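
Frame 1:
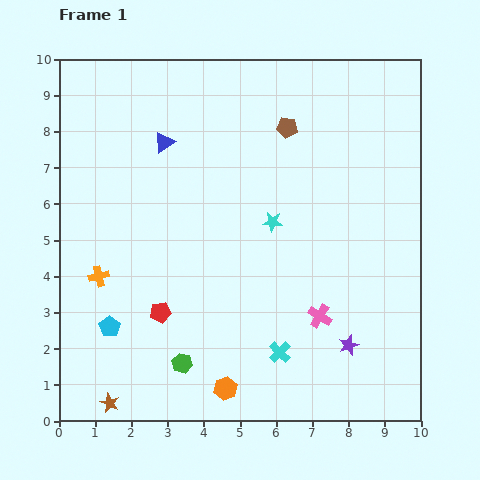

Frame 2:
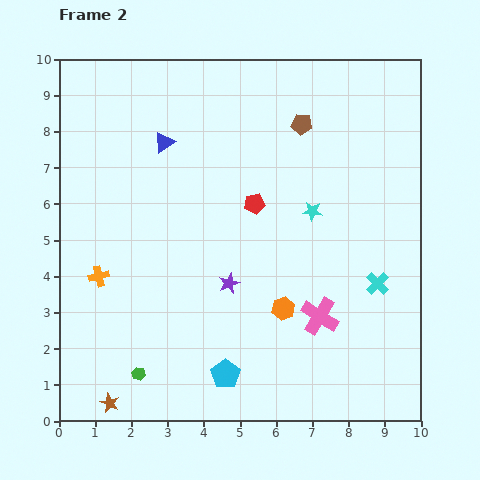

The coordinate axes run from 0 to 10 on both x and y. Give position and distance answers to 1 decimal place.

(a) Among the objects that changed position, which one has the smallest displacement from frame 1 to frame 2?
the brown pentagon

(moved 0.4)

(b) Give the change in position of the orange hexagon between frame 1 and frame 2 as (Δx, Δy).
(1.6, 2.2)

The orange hexagon was at (4.6, 0.9) in frame 1 and (6.2, 3.1) in frame 2.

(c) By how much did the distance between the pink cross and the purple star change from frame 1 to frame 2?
+1.6

Distance in frame 1: 1.1. Distance in frame 2: 2.7.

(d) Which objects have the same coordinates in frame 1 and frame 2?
the pink cross, the orange cross, the brown star, the blue triangle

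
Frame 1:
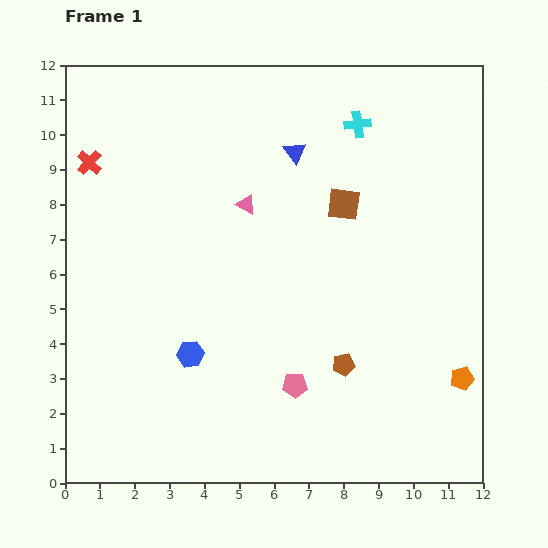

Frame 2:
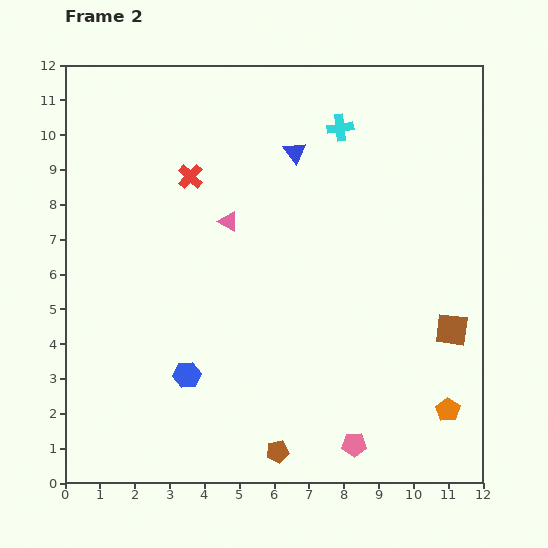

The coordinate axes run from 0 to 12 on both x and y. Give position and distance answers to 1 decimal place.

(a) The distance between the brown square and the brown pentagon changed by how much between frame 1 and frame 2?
+1.5

Distance in frame 1: 4.6. Distance in frame 2: 6.1.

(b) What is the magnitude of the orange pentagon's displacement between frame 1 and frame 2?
1.0

The orange pentagon moved from (11.4, 3.0) to (11.0, 2.1), a distance of √(0.4² + 0.9²) ≈ 1.0.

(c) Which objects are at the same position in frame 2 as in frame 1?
the blue triangle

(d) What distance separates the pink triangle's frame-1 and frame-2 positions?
0.7

The pink triangle moved from (5.2, 8.0) to (4.7, 7.5), a distance of √(0.5² + 0.5²) ≈ 0.7.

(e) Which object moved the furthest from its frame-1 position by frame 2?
the brown square

(moved 4.8; next 3.1)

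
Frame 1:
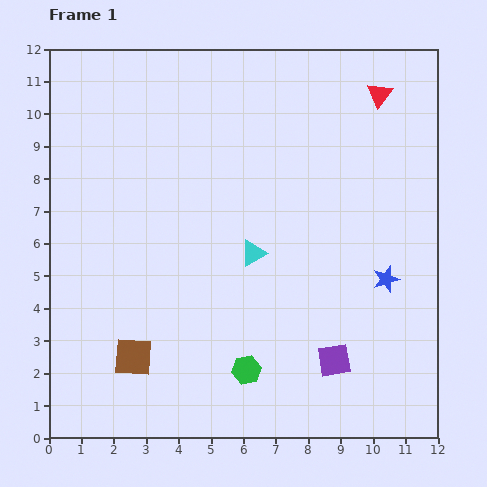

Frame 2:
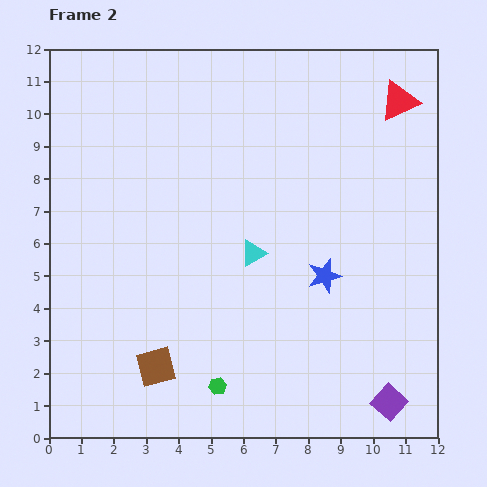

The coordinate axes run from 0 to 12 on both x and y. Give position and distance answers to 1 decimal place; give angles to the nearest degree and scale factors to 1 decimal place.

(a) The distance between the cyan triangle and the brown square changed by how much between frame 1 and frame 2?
-0.3

Distance in frame 1: 4.9. Distance in frame 2: 4.6.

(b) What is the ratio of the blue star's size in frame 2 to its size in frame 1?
1.3×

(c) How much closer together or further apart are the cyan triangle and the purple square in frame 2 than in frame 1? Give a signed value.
+2.1

Distance in frame 1: 4.1. Distance in frame 2: 6.2.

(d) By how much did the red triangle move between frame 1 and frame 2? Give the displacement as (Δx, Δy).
(0.6, -0.2)

The red triangle was at (10.2, 10.6) in frame 1 and (10.8, 10.4) in frame 2.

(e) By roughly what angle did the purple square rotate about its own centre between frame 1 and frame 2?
39° counter-clockwise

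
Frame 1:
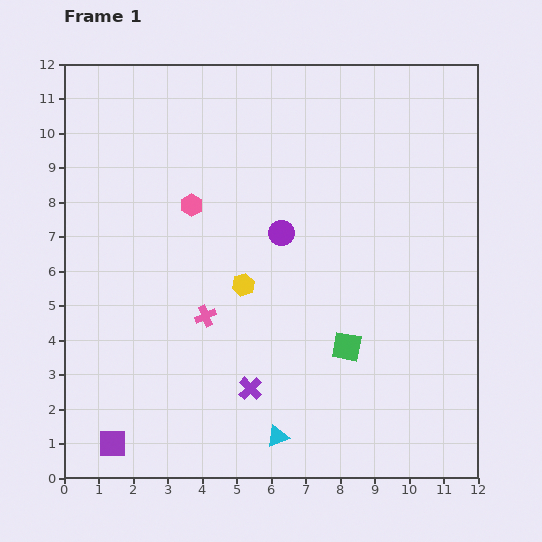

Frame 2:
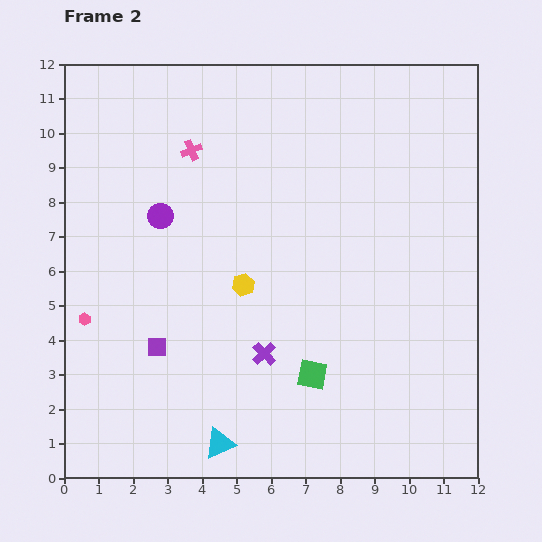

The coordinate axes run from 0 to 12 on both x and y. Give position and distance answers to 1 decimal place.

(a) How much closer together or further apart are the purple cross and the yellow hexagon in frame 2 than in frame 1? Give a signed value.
-0.9

Distance in frame 1: 3.0. Distance in frame 2: 2.1.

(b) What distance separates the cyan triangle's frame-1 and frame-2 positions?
1.7

The cyan triangle moved from (6.2, 1.2) to (4.5, 1.0), a distance of √(1.7² + 0.2²) ≈ 1.7.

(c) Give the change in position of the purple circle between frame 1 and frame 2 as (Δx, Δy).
(-3.5, 0.5)

The purple circle was at (6.3, 7.1) in frame 1 and (2.8, 7.6) in frame 2.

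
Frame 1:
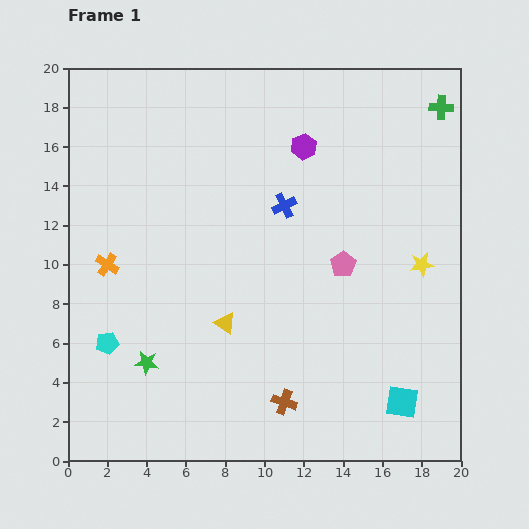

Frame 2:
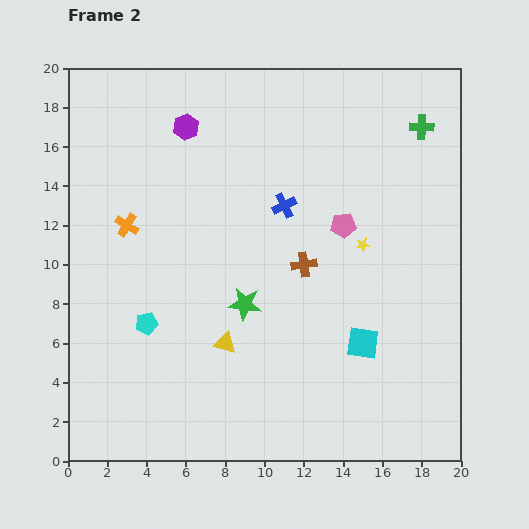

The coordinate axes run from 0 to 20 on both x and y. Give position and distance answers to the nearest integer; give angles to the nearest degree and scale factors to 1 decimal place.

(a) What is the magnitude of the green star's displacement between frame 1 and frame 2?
6

The green star moved from (4, 5) to (9, 8), a distance of √(5² + 3²) ≈ 6.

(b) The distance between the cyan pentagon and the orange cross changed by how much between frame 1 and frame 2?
+1

Distance in frame 1: 4. Distance in frame 2: 5.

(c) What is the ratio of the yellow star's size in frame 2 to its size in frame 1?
0.6×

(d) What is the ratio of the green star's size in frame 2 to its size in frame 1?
1.4×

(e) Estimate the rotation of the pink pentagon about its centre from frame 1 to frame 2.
28° clockwise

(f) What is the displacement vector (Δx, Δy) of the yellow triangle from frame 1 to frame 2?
(0, -1)

The yellow triangle was at (8, 7) in frame 1 and (8, 6) in frame 2.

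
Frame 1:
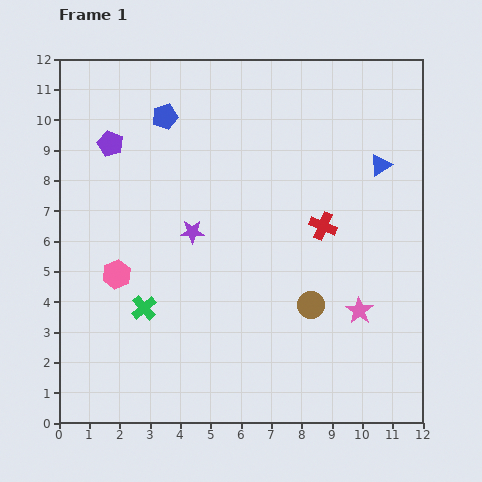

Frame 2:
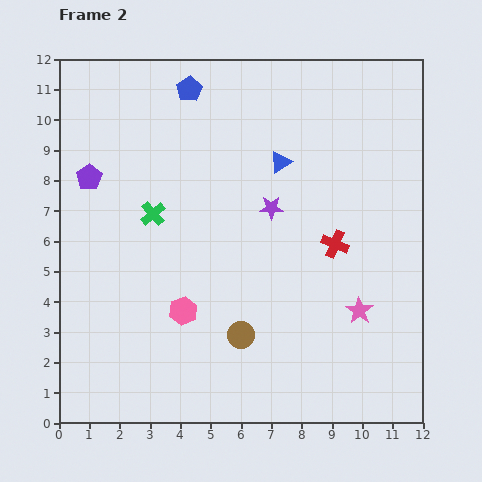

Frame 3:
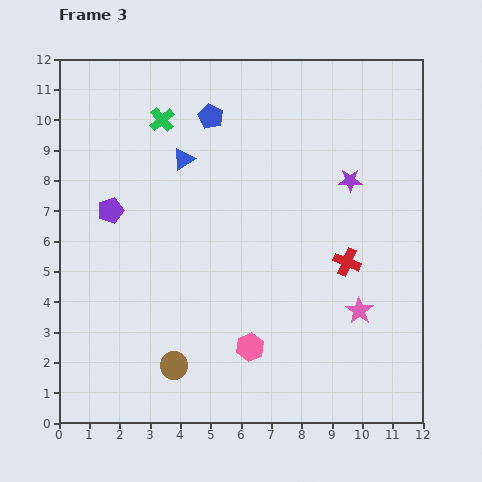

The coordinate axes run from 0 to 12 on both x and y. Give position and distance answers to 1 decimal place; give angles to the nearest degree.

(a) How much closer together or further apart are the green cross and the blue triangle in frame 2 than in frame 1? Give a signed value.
-4.6

Distance in frame 1: 9.1. Distance in frame 2: 4.5.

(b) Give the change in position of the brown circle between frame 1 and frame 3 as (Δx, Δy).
(-4.5, -2.0)

The brown circle was at (8.3, 3.9) in frame 1 and (3.8, 1.9) in frame 3.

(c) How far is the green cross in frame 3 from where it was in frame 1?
6.2

The green cross moved from (2.8, 3.8) to (3.4, 10.0), a distance of √(0.6² + 6.2²) ≈ 6.2.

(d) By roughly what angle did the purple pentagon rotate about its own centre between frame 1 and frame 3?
31° clockwise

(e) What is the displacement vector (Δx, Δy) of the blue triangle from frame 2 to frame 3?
(-3.2, 0.1)

The blue triangle was at (7.3, 8.6) in frame 2 and (4.1, 8.7) in frame 3.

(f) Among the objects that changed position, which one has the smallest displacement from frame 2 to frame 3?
the red cross

(moved 0.7)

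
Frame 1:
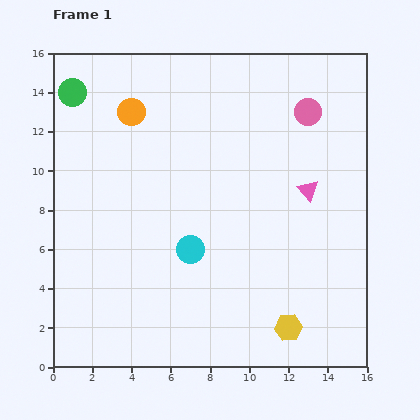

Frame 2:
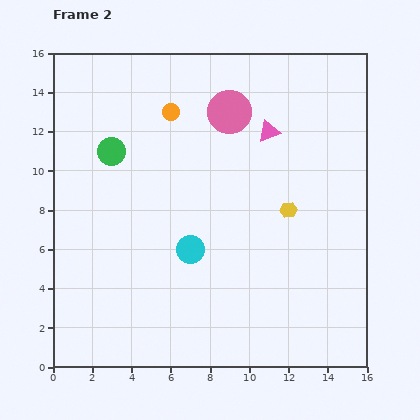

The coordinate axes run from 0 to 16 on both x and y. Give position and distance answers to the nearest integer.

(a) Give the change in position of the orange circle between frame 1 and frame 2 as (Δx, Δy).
(2, 0)

The orange circle was at (4, 13) in frame 1 and (6, 13) in frame 2.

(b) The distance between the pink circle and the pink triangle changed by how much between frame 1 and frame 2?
-2

Distance in frame 1: 4. Distance in frame 2: 2.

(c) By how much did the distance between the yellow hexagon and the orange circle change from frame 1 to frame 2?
-6

Distance in frame 1: 14. Distance in frame 2: 8.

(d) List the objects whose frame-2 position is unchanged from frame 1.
the cyan circle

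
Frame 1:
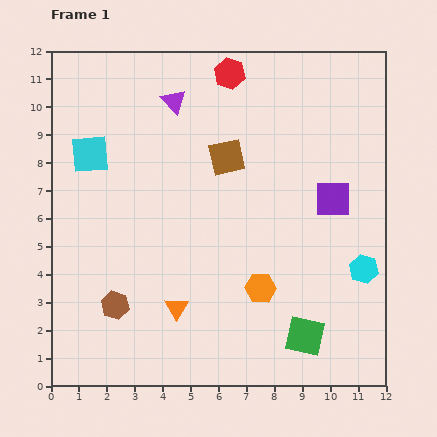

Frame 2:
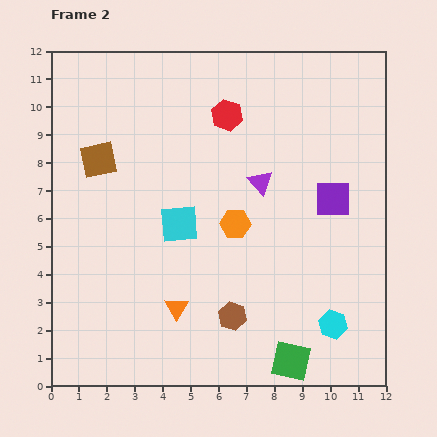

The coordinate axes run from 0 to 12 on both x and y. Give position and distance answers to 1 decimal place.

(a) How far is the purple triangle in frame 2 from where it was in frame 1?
4.2

The purple triangle moved from (4.4, 10.2) to (7.5, 7.3), a distance of √(3.1² + 2.9²) ≈ 4.2.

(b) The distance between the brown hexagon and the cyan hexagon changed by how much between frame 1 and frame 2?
-5.4

Distance in frame 1: 9.0. Distance in frame 2: 3.6.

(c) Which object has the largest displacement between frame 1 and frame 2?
the brown square

(moved 4.6; next 4.2)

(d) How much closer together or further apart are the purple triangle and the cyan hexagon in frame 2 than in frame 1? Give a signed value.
-3.4

Distance in frame 1: 9.1. Distance in frame 2: 5.7.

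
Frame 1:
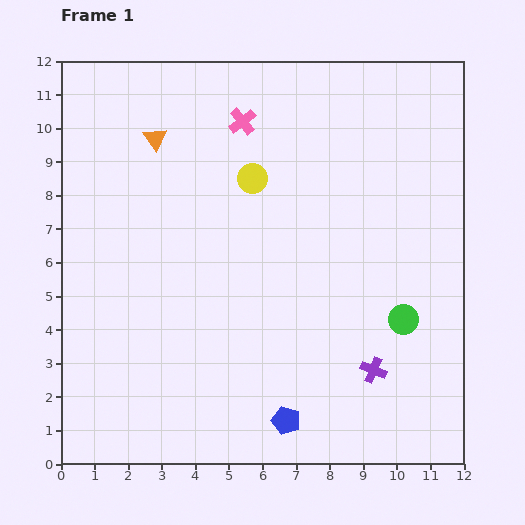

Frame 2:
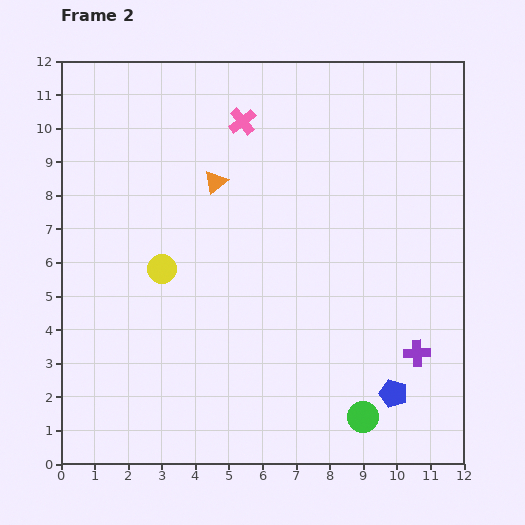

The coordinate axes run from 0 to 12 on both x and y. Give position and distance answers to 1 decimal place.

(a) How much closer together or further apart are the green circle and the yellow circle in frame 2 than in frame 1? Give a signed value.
+1.2

Distance in frame 1: 6.2. Distance in frame 2: 7.4.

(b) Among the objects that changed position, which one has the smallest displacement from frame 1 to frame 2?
the purple cross

(moved 1.4)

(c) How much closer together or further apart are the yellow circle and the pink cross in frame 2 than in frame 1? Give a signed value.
+3.3

Distance in frame 1: 1.7. Distance in frame 2: 5.0.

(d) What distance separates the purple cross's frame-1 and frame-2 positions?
1.4

The purple cross moved from (9.3, 2.8) to (10.6, 3.3), a distance of √(1.3² + 0.5²) ≈ 1.4.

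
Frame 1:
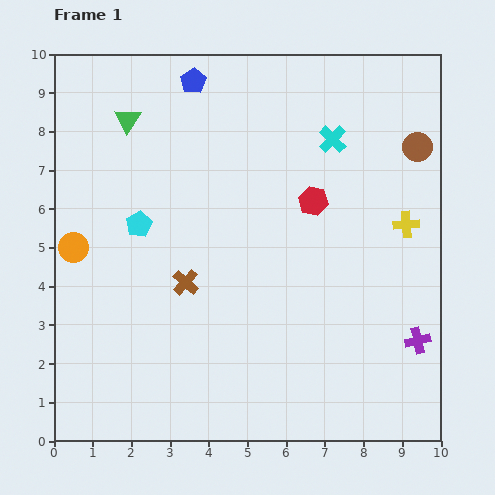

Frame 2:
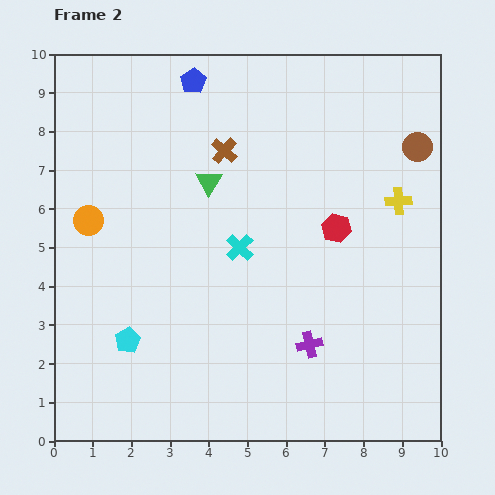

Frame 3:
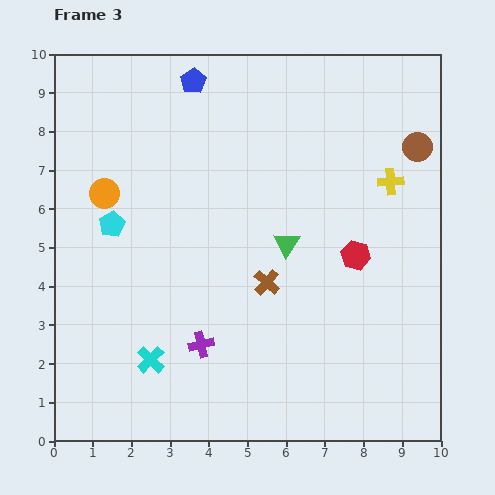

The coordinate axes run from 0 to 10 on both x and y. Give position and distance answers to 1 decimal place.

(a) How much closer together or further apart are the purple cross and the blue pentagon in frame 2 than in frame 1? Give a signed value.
-1.5

Distance in frame 1: 8.9. Distance in frame 2: 7.4.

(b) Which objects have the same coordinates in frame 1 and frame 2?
the brown circle, the blue pentagon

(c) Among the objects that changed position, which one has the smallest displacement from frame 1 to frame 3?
the cyan pentagon

(moved 0.7)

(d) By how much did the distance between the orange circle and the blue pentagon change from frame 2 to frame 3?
-0.8

Distance in frame 2: 4.5. Distance in frame 3: 3.7.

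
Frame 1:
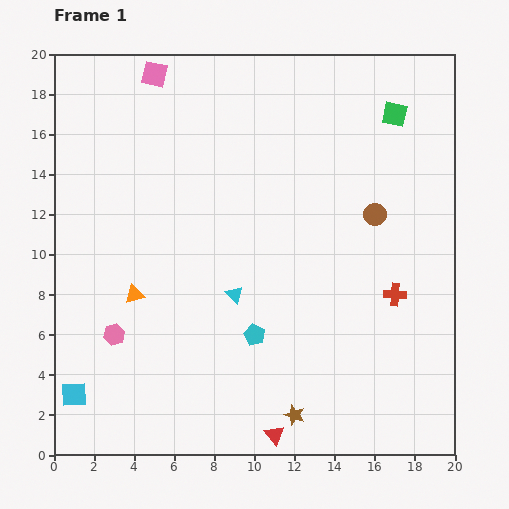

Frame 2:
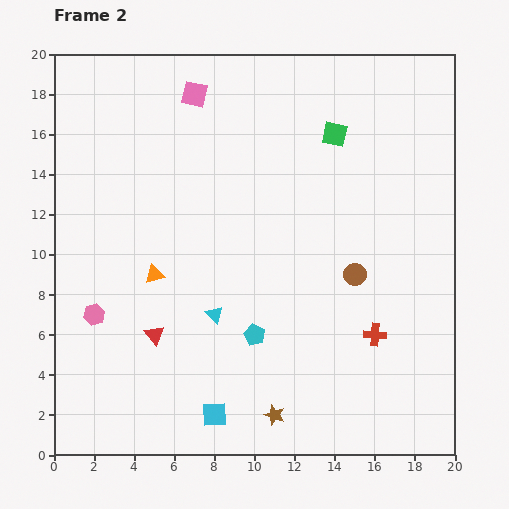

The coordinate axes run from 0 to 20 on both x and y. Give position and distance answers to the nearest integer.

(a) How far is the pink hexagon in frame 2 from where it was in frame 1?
1

The pink hexagon moved from (3, 6) to (2, 7), a distance of √(1² + 1²) ≈ 1.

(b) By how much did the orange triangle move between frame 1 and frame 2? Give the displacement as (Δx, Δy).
(1, 1)

The orange triangle was at (4, 8) in frame 1 and (5, 9) in frame 2.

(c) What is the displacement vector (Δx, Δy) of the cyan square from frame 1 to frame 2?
(7, -1)

The cyan square was at (1, 3) in frame 1 and (8, 2) in frame 2.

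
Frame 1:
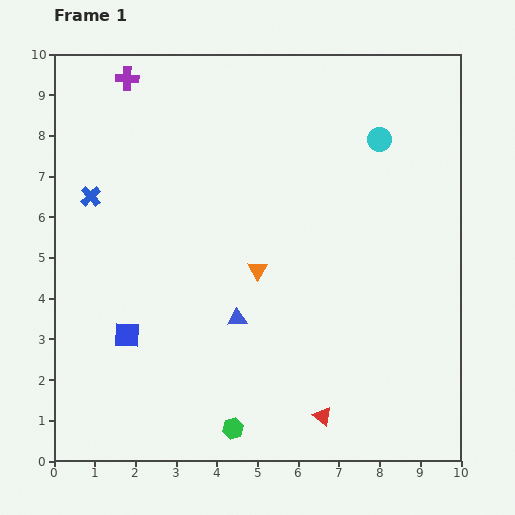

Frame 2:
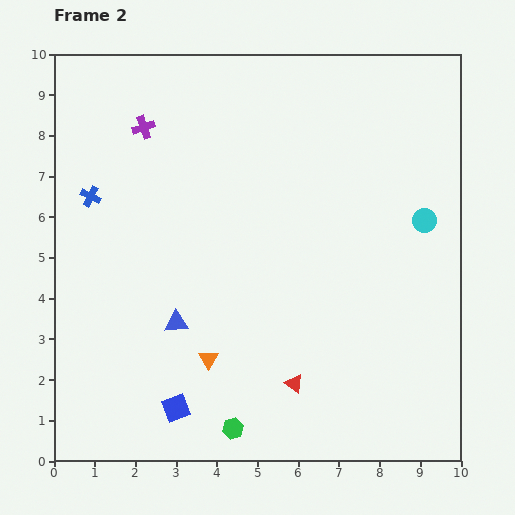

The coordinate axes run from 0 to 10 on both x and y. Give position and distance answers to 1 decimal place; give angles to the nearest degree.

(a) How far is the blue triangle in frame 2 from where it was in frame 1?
1.5

The blue triangle moved from (4.5, 3.5) to (3.0, 3.4), a distance of √(1.5² + 0.1²) ≈ 1.5.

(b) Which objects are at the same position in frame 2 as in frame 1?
the green hexagon, the blue cross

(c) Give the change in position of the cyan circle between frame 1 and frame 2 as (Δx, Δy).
(1.1, -2.0)

The cyan circle was at (8.0, 7.9) in frame 1 and (9.1, 5.9) in frame 2.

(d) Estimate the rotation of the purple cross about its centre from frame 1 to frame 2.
20° counter-clockwise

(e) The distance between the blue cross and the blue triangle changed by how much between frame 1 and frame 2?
-1.0

Distance in frame 1: 4.7. Distance in frame 2: 3.7.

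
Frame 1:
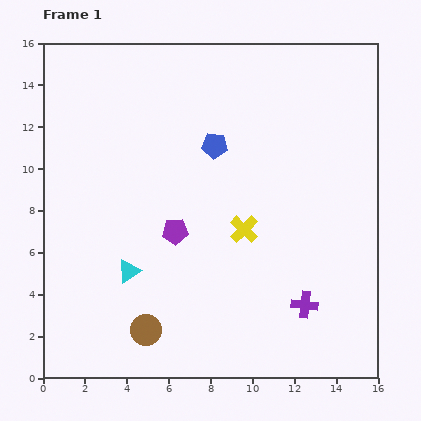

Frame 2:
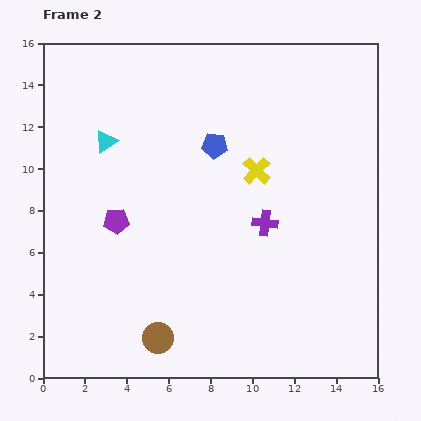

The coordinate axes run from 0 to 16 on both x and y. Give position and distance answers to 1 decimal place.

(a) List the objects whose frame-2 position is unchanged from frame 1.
the blue pentagon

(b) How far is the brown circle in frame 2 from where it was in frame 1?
0.7

The brown circle moved from (4.9, 2.3) to (5.5, 1.9), a distance of √(0.6² + 0.4²) ≈ 0.7.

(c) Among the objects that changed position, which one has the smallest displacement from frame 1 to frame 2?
the brown circle

(moved 0.7)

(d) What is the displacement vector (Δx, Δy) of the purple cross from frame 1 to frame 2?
(-1.9, 3.9)

The purple cross was at (12.5, 3.5) in frame 1 and (10.6, 7.4) in frame 2.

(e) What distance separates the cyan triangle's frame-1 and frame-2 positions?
6.3

The cyan triangle moved from (4.1, 5.1) to (3.0, 11.3), a distance of √(1.1² + 6.2²) ≈ 6.3.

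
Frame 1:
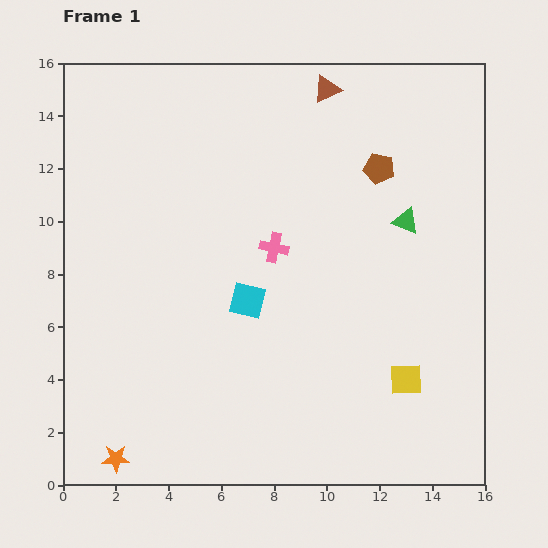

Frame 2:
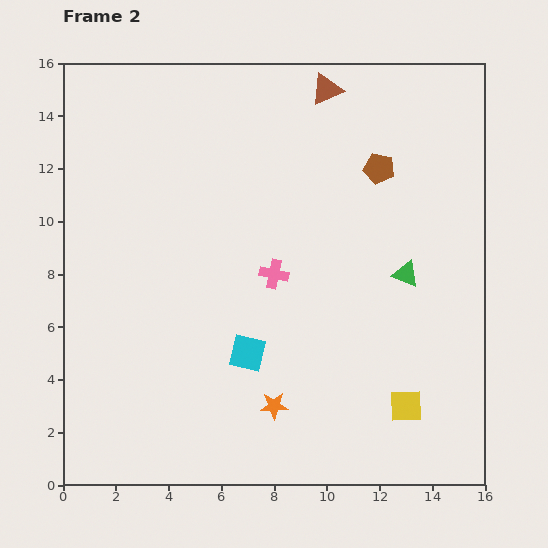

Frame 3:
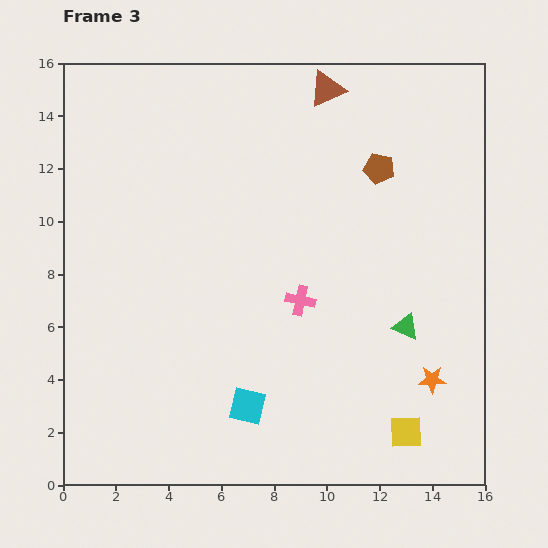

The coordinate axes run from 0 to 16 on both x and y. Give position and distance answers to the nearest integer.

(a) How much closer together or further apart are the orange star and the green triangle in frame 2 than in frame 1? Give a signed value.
-7

Distance in frame 1: 14. Distance in frame 2: 7.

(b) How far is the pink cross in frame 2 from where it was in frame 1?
1

The pink cross moved from (8, 9) to (8, 8), a distance of √(0² + 1²) ≈ 1.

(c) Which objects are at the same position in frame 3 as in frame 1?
the brown pentagon, the brown triangle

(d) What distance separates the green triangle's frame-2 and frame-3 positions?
2

The green triangle moved from (13, 8) to (13, 6), a distance of √(0² + 2²) ≈ 2.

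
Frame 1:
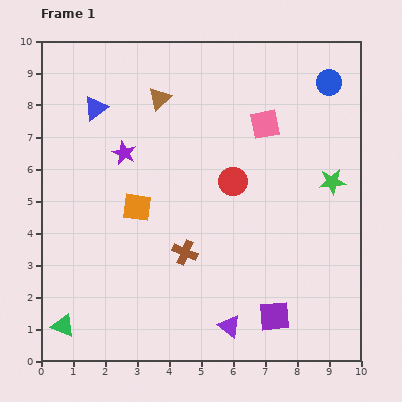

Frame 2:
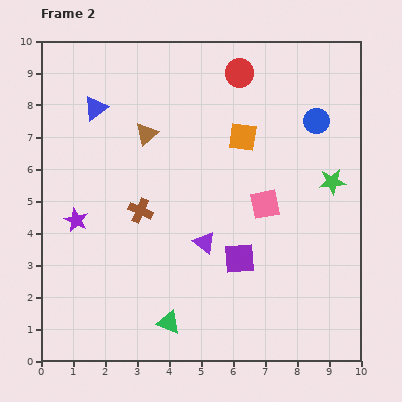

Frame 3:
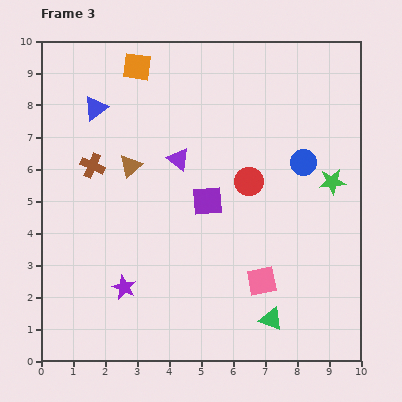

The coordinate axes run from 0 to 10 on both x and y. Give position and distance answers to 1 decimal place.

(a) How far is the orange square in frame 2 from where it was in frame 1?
4.0

The orange square moved from (3.0, 4.8) to (6.3, 7.0), a distance of √(3.3² + 2.2²) ≈ 4.0.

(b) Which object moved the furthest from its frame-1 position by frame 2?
the orange square

(moved 4.0; next 3.4)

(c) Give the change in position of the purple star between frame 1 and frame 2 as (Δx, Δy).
(-1.5, -2.1)

The purple star was at (2.6, 6.5) in frame 1 and (1.1, 4.4) in frame 2.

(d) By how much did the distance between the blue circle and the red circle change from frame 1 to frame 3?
-2.5

Distance in frame 1: 4.3. Distance in frame 3: 1.8.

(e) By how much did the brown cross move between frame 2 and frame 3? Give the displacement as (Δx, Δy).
(-1.5, 1.4)

The brown cross was at (3.1, 4.7) in frame 2 and (1.6, 6.1) in frame 3.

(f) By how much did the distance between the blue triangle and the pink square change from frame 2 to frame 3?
+1.4

Distance in frame 2: 6.1. Distance in frame 3: 7.5.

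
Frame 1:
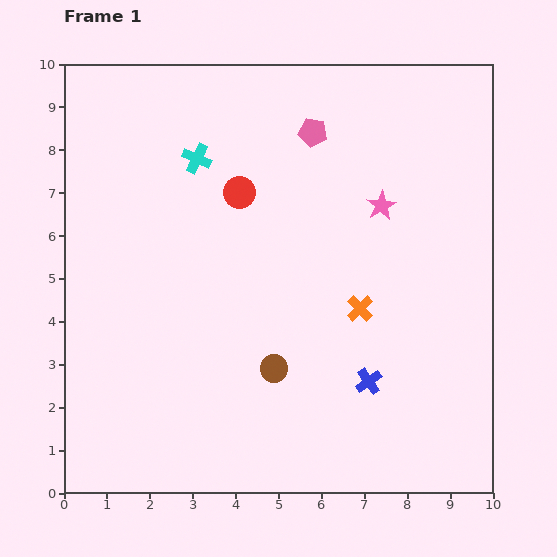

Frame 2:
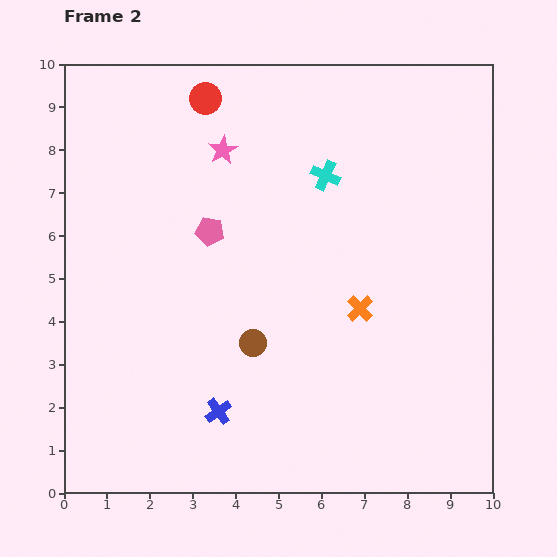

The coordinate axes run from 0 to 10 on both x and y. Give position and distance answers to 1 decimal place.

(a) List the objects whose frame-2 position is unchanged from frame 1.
the orange cross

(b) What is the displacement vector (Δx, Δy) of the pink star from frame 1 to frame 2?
(-3.7, 1.3)

The pink star was at (7.4, 6.7) in frame 1 and (3.7, 8.0) in frame 2.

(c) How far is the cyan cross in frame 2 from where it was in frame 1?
3.0

The cyan cross moved from (3.1, 7.8) to (6.1, 7.4), a distance of √(3.0² + 0.4²) ≈ 3.0.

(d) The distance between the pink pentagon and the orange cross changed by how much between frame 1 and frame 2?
-0.3

Distance in frame 1: 4.2. Distance in frame 2: 3.9.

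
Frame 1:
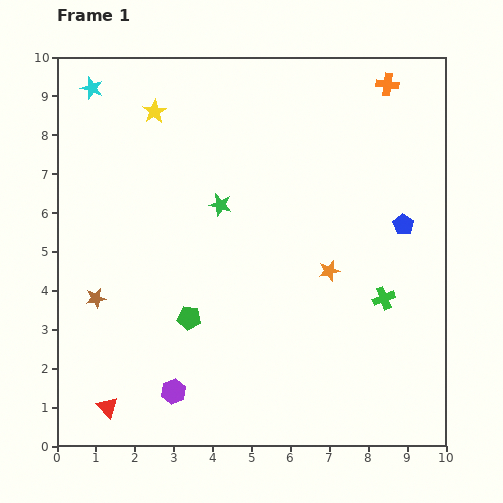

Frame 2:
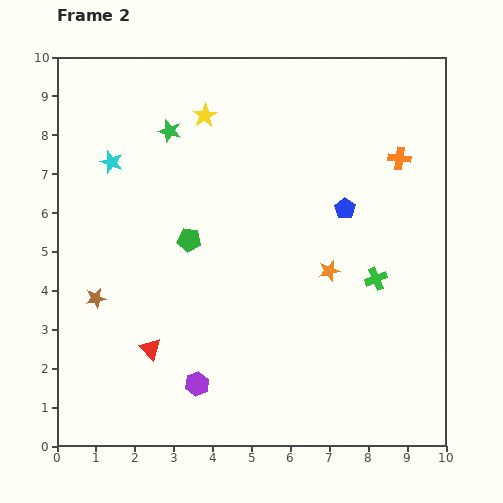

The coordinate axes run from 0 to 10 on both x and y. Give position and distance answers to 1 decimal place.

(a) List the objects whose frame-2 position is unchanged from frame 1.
the orange star, the brown star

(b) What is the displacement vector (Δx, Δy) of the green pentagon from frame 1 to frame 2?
(0.0, 2.0)

The green pentagon was at (3.4, 3.3) in frame 1 and (3.4, 5.3) in frame 2.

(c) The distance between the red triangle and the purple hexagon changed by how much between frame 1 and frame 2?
-0.2

Distance in frame 1: 1.7. Distance in frame 2: 1.5.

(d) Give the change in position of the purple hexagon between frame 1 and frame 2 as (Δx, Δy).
(0.6, 0.2)

The purple hexagon was at (3.0, 1.4) in frame 1 and (3.6, 1.6) in frame 2.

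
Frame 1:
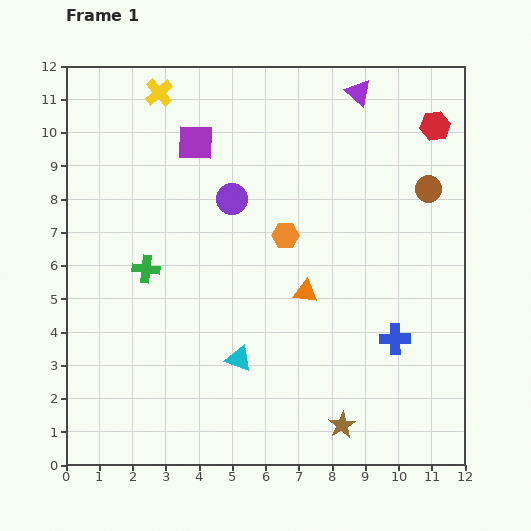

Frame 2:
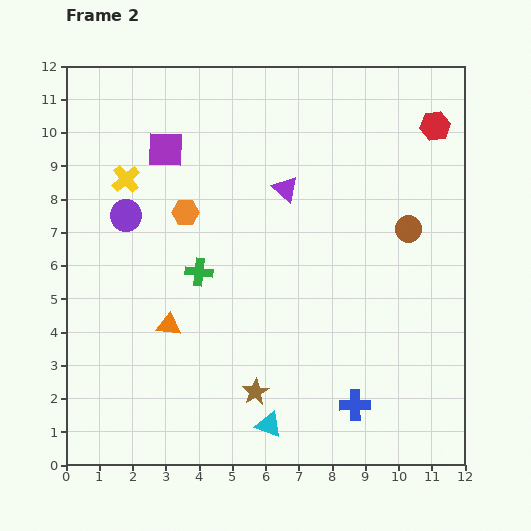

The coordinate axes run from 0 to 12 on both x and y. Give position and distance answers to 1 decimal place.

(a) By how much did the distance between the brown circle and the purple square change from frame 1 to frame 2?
+0.6

Distance in frame 1: 7.1. Distance in frame 2: 7.7.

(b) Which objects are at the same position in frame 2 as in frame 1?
the red hexagon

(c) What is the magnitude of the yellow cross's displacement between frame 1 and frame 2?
2.8

The yellow cross moved from (2.8, 11.2) to (1.8, 8.6), a distance of √(1.0² + 2.6²) ≈ 2.8.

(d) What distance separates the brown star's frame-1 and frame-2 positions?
2.8

The brown star moved from (8.3, 1.2) to (5.7, 2.2), a distance of √(2.6² + 1.0²) ≈ 2.8.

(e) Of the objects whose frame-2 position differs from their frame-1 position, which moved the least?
the purple square

(moved 0.9)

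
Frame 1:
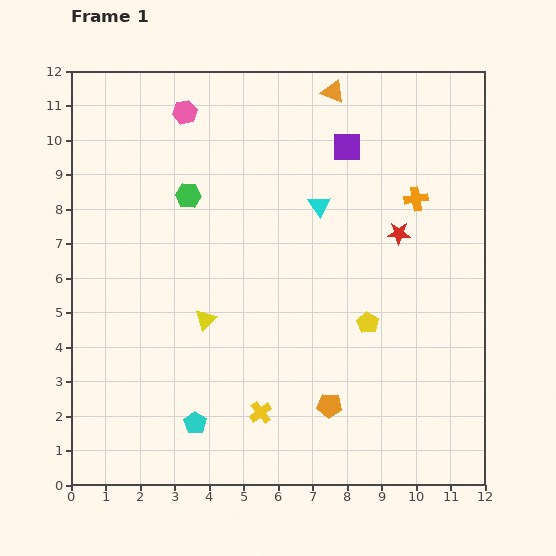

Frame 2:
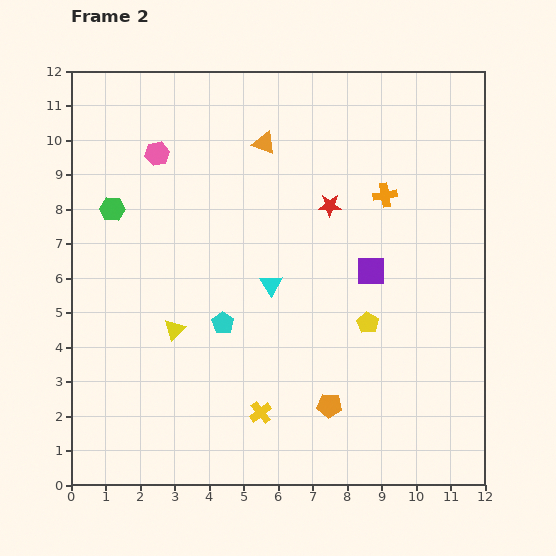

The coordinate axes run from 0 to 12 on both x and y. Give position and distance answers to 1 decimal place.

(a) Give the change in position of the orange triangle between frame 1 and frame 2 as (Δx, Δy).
(-2.0, -1.5)

The orange triangle was at (7.6, 11.4) in frame 1 and (5.6, 9.9) in frame 2.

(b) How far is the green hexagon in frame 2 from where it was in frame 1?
2.2

The green hexagon moved from (3.4, 8.4) to (1.2, 8.0), a distance of √(2.2² + 0.4²) ≈ 2.2.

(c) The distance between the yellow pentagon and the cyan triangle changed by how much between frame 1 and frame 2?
-0.7

Distance in frame 1: 3.7. Distance in frame 2: 3.0.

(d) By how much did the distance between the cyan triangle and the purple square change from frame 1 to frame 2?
+1.0

Distance in frame 1: 1.9. Distance in frame 2: 2.9.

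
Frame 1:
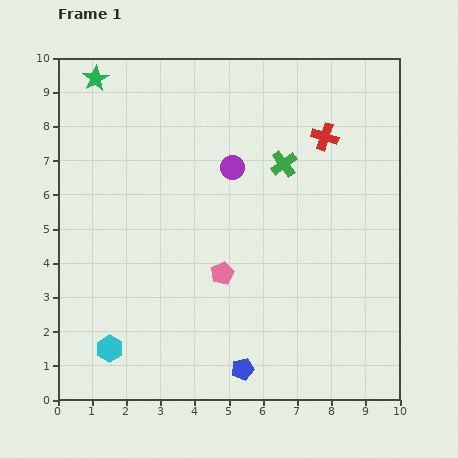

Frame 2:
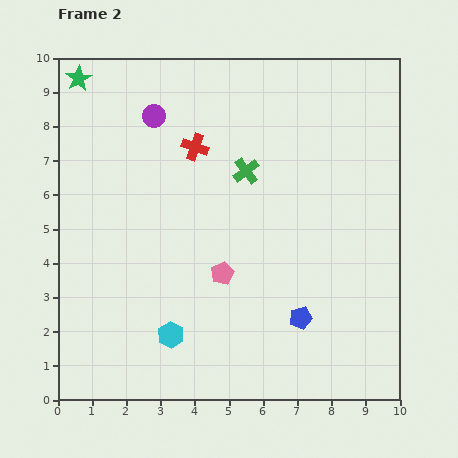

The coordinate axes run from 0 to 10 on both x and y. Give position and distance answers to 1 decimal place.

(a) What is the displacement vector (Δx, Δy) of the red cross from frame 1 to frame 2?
(-3.8, -0.3)

The red cross was at (7.8, 7.7) in frame 1 and (4.0, 7.4) in frame 2.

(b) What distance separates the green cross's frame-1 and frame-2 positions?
1.1

The green cross moved from (6.6, 6.9) to (5.5, 6.7), a distance of √(1.1² + 0.2²) ≈ 1.1.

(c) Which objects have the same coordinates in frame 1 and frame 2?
the pink pentagon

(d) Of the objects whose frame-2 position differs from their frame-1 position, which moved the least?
the green star

(moved 0.5)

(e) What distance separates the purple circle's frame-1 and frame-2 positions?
2.7

The purple circle moved from (5.1, 6.8) to (2.8, 8.3), a distance of √(2.3² + 1.5²) ≈ 2.7.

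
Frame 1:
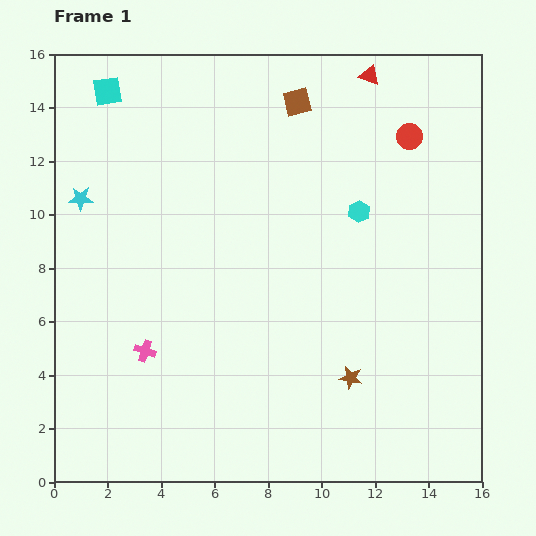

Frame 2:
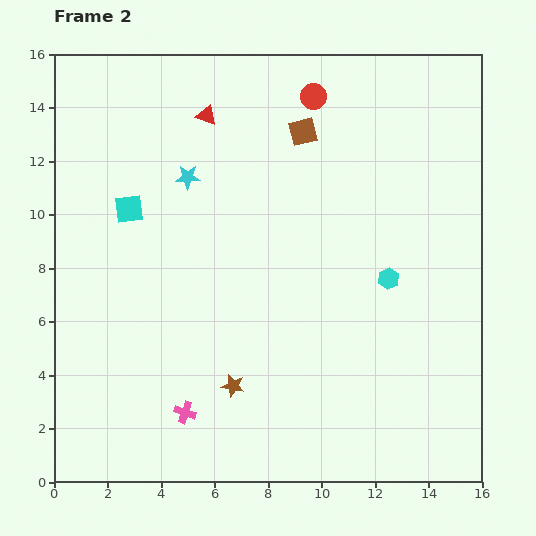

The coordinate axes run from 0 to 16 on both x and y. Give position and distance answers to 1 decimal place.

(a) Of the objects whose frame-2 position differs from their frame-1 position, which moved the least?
the brown square

(moved 1.1)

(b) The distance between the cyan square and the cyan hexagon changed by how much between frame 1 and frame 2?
-0.4

Distance in frame 1: 10.4. Distance in frame 2: 10.0.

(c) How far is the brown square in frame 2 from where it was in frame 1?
1.1

The brown square moved from (9.1, 14.2) to (9.3, 13.1), a distance of √(0.2² + 1.1²) ≈ 1.1.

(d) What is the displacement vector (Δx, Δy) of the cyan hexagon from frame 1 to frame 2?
(1.1, -2.5)

The cyan hexagon was at (11.4, 10.1) in frame 1 and (12.5, 7.6) in frame 2.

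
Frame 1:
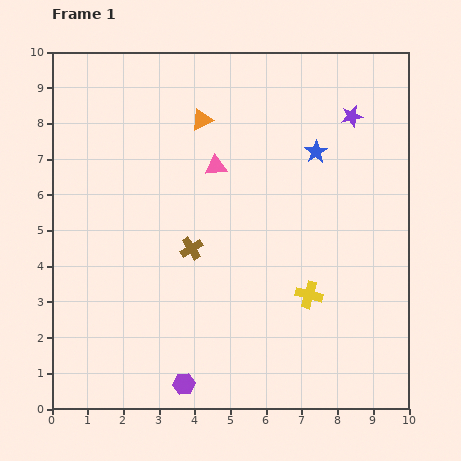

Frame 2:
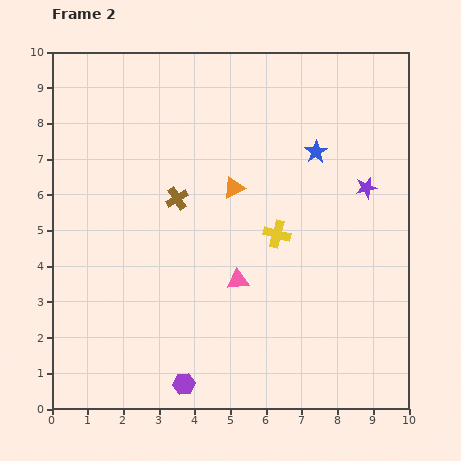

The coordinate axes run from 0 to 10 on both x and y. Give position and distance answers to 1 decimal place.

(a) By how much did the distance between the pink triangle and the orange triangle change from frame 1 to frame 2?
+1.2

Distance in frame 1: 1.4. Distance in frame 2: 2.6.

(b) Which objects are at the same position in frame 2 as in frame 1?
the blue star, the purple hexagon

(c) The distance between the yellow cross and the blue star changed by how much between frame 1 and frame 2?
-1.5

Distance in frame 1: 4.0. Distance in frame 2: 2.5.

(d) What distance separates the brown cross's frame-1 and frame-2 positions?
1.5

The brown cross moved from (3.9, 4.5) to (3.5, 5.9), a distance of √(0.4² + 1.4²) ≈ 1.5.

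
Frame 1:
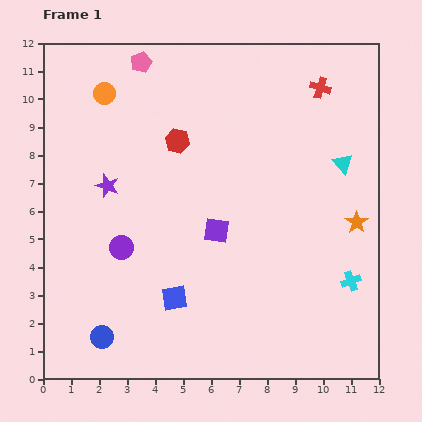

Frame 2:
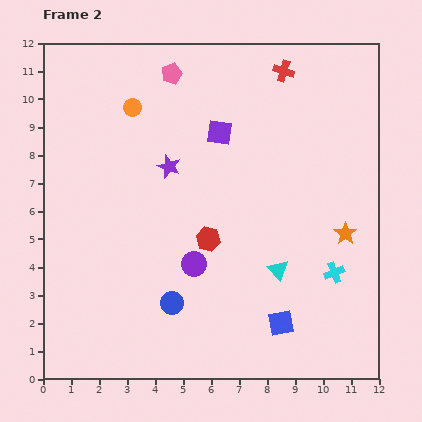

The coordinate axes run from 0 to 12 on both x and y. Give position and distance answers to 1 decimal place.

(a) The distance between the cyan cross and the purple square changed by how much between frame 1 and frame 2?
+1.4

Distance in frame 1: 5.1. Distance in frame 2: 6.5.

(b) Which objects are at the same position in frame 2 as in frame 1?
none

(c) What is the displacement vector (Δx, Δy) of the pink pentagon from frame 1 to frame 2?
(1.1, -0.4)

The pink pentagon was at (3.5, 11.3) in frame 1 and (4.6, 10.9) in frame 2.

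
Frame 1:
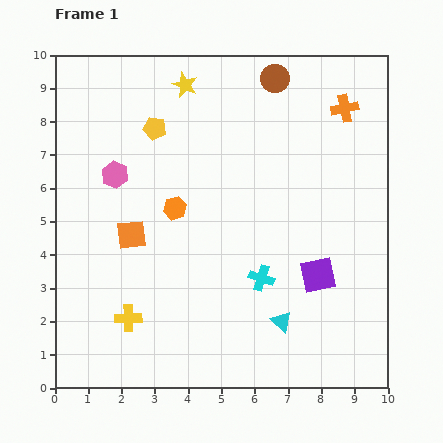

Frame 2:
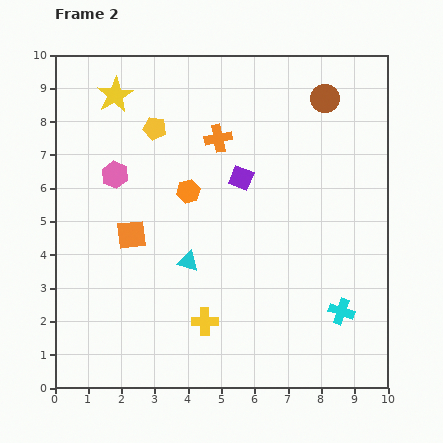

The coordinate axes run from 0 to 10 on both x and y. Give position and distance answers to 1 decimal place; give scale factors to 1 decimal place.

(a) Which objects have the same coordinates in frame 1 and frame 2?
the pink hexagon, the yellow pentagon, the orange square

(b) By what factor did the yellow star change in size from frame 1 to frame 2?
1.4×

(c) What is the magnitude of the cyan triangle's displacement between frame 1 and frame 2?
3.3

The cyan triangle moved from (6.8, 2.0) to (4.0, 3.8), a distance of √(2.8² + 1.8²) ≈ 3.3.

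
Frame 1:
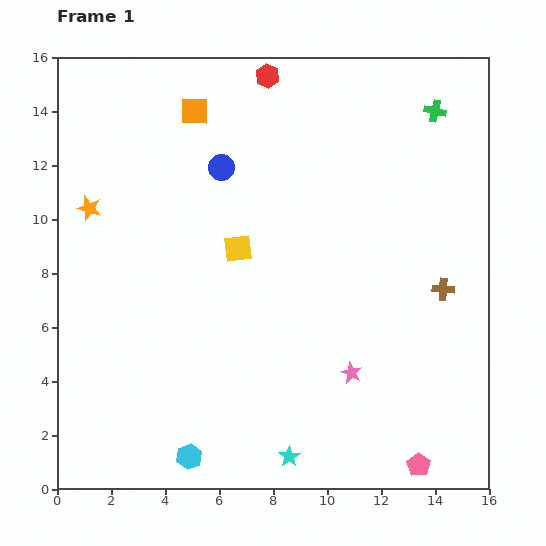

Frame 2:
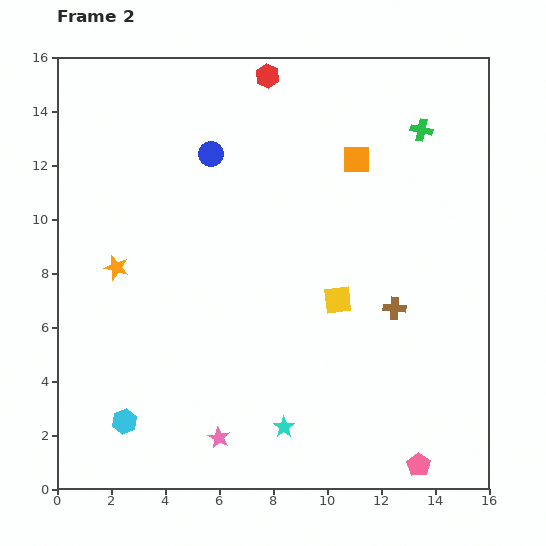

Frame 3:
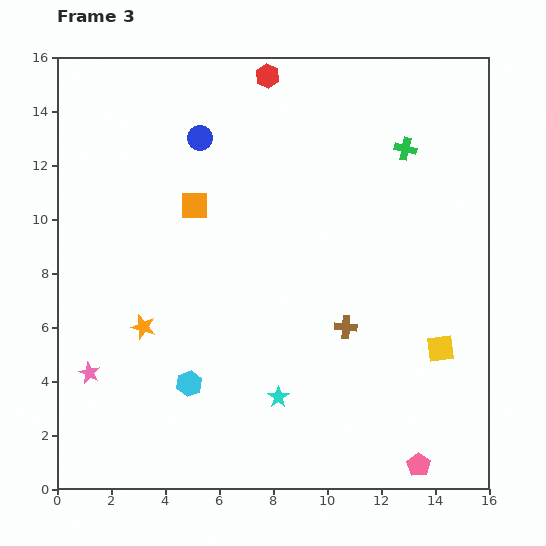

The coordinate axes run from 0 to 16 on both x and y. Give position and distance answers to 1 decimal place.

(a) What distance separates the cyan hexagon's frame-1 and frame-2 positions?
2.7

The cyan hexagon moved from (4.9, 1.2) to (2.5, 2.5), a distance of √(2.4² + 1.3²) ≈ 2.7.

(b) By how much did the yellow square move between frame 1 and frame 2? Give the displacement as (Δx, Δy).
(3.7, -1.9)

The yellow square was at (6.7, 8.9) in frame 1 and (10.4, 7.0) in frame 2.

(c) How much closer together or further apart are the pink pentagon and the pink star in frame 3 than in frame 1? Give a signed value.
+8.5

Distance in frame 1: 4.2. Distance in frame 3: 12.7.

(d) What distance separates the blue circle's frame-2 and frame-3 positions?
0.7

The blue circle moved from (5.7, 12.4) to (5.3, 13.0), a distance of √(0.4² + 0.6²) ≈ 0.7.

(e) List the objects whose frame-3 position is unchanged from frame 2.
the pink pentagon, the red hexagon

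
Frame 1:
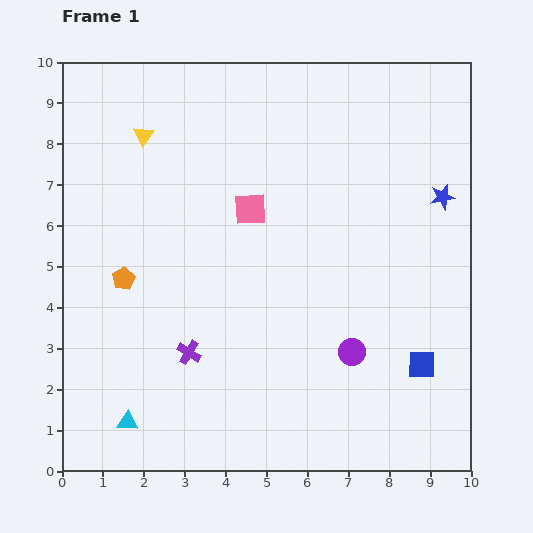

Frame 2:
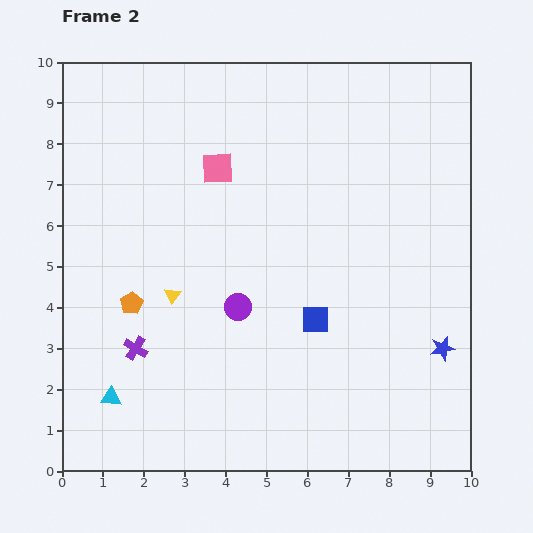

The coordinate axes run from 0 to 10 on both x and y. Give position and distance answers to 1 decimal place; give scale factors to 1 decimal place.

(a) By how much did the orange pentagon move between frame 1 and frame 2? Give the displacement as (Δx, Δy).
(0.2, -0.6)

The orange pentagon was at (1.5, 4.7) in frame 1 and (1.7, 4.1) in frame 2.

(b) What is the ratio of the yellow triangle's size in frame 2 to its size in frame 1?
0.8×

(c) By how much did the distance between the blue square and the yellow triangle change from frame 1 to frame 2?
-5.2

Distance in frame 1: 8.8. Distance in frame 2: 3.6.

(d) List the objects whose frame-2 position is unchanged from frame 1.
none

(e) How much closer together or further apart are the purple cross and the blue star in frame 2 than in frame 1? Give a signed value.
+0.2

Distance in frame 1: 7.3. Distance in frame 2: 7.5.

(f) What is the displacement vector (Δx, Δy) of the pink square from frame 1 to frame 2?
(-0.8, 1.0)

The pink square was at (4.6, 6.4) in frame 1 and (3.8, 7.4) in frame 2.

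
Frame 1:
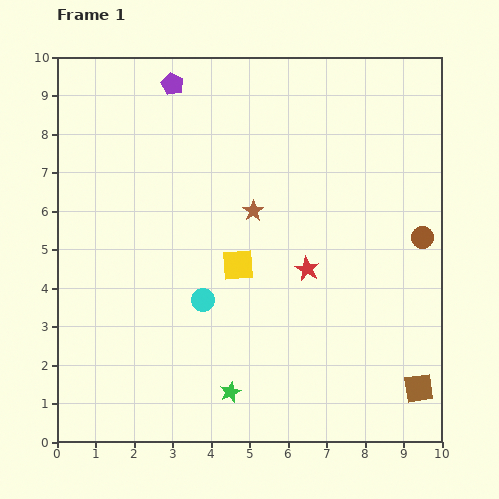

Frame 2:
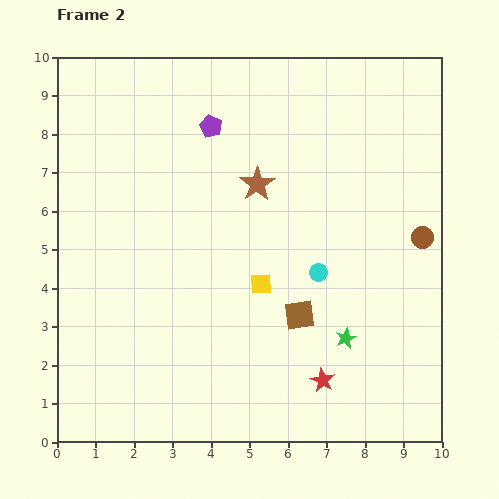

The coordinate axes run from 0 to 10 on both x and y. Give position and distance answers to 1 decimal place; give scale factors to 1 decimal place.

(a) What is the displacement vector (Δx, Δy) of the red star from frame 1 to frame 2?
(0.4, -2.9)

The red star was at (6.5, 4.5) in frame 1 and (6.9, 1.6) in frame 2.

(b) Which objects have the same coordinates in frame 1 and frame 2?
the brown circle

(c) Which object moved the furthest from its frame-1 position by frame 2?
the brown square

(moved 3.6; next 3.3)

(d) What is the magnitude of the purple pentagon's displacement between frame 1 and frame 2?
1.5

The purple pentagon moved from (3.0, 9.3) to (4.0, 8.2), a distance of √(1.0² + 1.1²) ≈ 1.5.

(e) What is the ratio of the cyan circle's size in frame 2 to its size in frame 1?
0.8×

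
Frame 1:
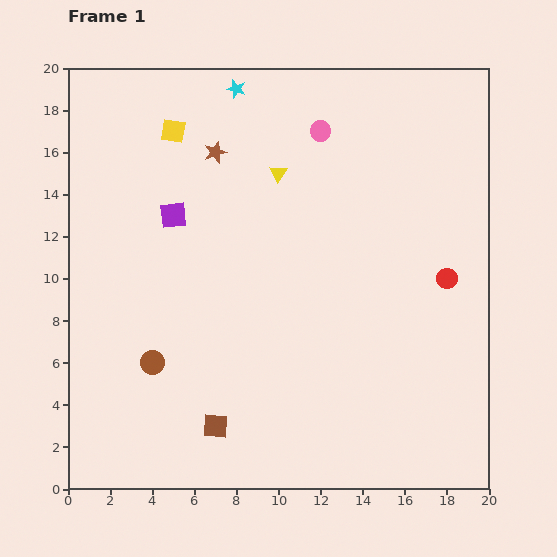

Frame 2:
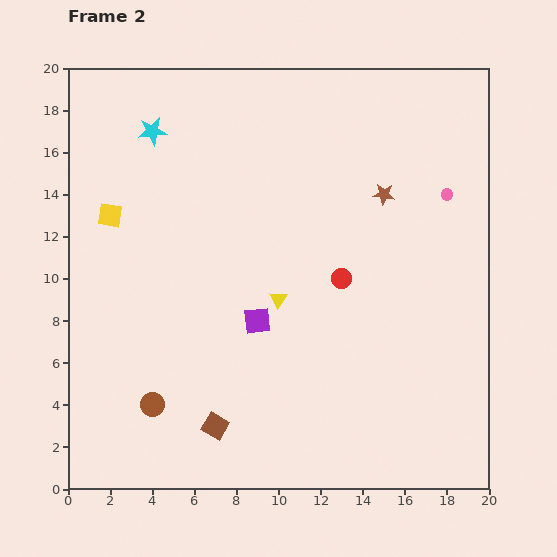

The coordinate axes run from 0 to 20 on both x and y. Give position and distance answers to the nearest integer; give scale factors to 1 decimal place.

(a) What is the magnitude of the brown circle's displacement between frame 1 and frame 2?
2

The brown circle moved from (4, 6) to (4, 4), a distance of √(0² + 2²) ≈ 2.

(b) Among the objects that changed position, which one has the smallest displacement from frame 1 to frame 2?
the brown circle

(moved 2)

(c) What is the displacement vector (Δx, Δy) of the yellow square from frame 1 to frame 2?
(-3, -4)

The yellow square was at (5, 17) in frame 1 and (2, 13) in frame 2.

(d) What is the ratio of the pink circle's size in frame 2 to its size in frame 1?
0.6×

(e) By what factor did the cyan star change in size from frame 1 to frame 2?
1.5×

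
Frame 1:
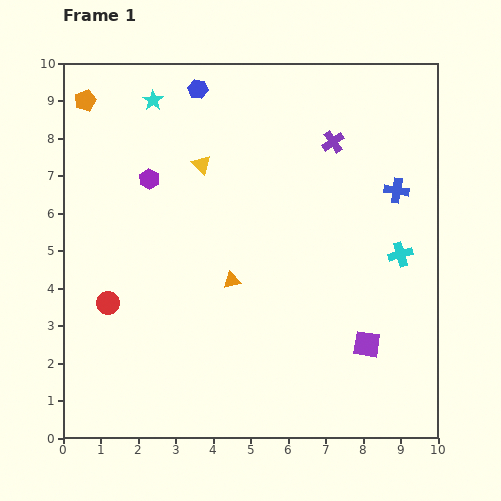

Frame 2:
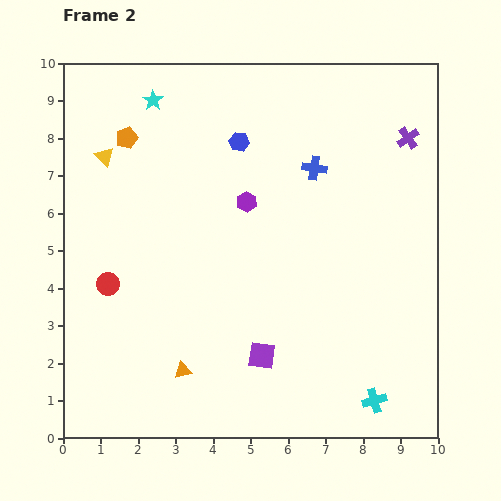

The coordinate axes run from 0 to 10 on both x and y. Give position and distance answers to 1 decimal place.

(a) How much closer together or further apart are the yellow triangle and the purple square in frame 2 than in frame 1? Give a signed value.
+0.3

Distance in frame 1: 6.5. Distance in frame 2: 6.8.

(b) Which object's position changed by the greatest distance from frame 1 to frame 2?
the cyan cross

(moved 4.0; next 2.8)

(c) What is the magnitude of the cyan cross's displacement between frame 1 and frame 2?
4.0

The cyan cross moved from (9.0, 4.9) to (8.3, 1.0), a distance of √(0.7² + 3.9²) ≈ 4.0.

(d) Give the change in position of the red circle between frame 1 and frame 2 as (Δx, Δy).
(0.0, 0.5)

The red circle was at (1.2, 3.6) in frame 1 and (1.2, 4.1) in frame 2.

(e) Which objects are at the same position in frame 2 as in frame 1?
the cyan star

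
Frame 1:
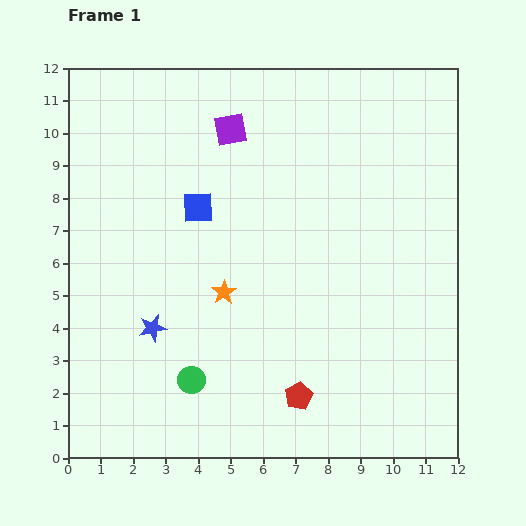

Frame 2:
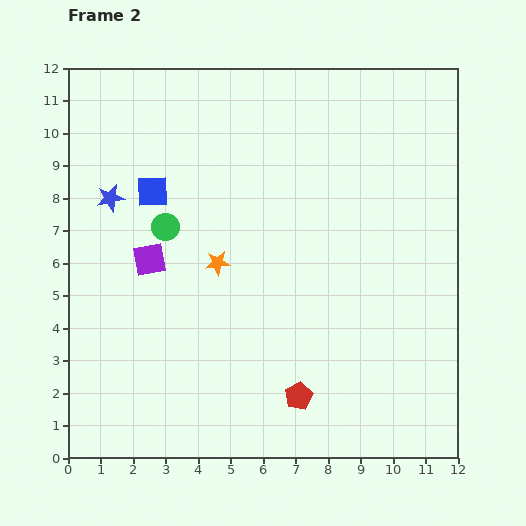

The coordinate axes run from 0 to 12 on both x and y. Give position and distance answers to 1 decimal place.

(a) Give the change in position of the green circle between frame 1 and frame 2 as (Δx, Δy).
(-0.8, 4.7)

The green circle was at (3.8, 2.4) in frame 1 and (3.0, 7.1) in frame 2.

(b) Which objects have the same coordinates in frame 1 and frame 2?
the red pentagon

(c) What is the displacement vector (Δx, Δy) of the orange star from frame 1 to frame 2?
(-0.2, 0.9)

The orange star was at (4.8, 5.1) in frame 1 and (4.6, 6.0) in frame 2.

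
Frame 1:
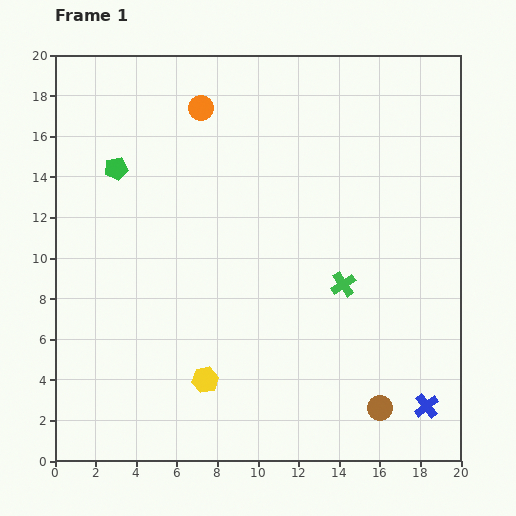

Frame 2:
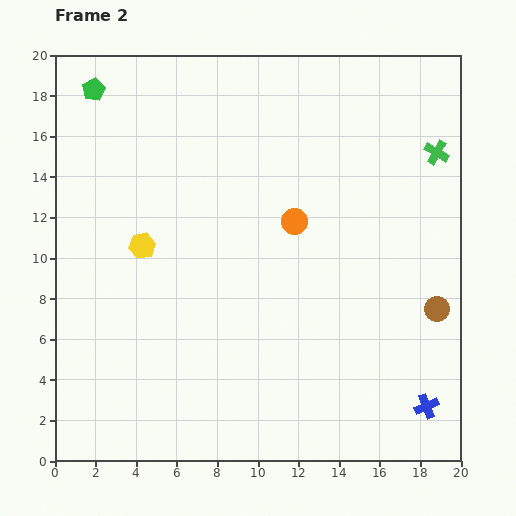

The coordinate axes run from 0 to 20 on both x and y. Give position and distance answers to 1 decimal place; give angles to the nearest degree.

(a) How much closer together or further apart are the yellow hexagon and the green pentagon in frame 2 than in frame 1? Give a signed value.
-3.2

Distance in frame 1: 11.3. Distance in frame 2: 8.1.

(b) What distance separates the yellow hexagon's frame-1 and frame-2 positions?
7.3

The yellow hexagon moved from (7.4, 4.0) to (4.3, 10.6), a distance of √(3.1² + 6.6²) ≈ 7.3.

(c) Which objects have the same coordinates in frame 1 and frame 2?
the blue cross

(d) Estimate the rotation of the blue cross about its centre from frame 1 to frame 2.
16° clockwise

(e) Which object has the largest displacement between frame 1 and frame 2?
the green cross

(moved 8.0; next 7.3)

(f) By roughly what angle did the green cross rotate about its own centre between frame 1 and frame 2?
27° counter-clockwise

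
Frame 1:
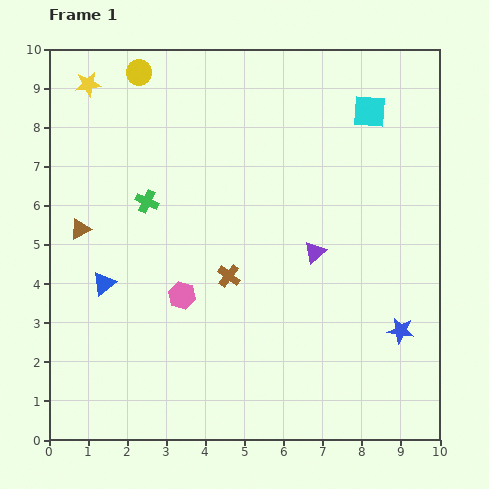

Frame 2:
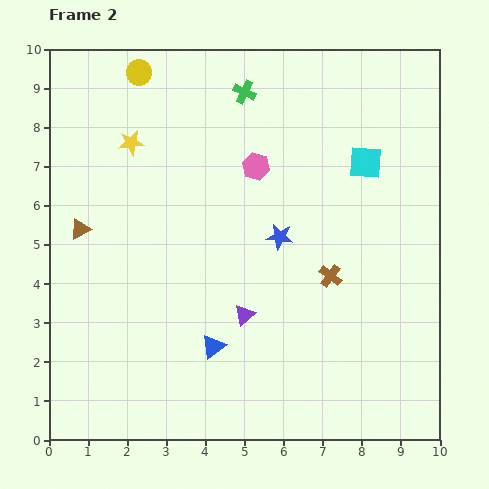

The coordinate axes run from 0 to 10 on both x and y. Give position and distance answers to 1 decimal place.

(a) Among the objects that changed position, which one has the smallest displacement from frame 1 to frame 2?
the cyan square

(moved 1.3)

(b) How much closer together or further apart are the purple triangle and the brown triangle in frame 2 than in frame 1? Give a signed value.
-1.3

Distance in frame 1: 6.0. Distance in frame 2: 4.7.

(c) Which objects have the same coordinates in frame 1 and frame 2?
the yellow circle, the brown triangle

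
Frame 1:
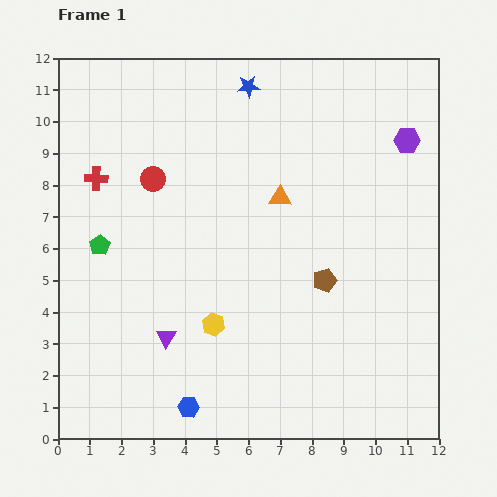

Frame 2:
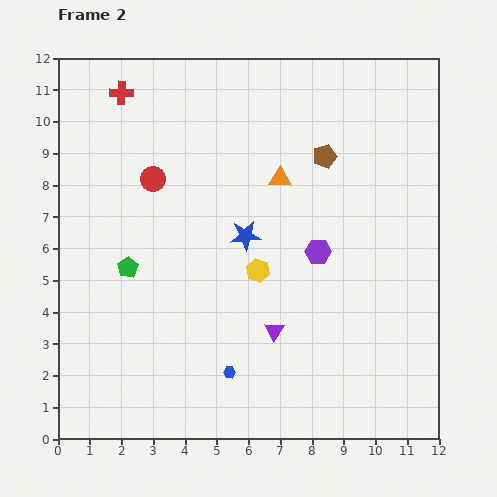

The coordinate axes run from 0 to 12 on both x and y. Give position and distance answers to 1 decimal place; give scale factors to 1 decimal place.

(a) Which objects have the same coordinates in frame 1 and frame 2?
the red circle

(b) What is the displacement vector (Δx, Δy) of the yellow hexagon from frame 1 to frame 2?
(1.4, 1.7)

The yellow hexagon was at (4.9, 3.6) in frame 1 and (6.3, 5.3) in frame 2.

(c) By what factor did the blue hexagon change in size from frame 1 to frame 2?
0.6×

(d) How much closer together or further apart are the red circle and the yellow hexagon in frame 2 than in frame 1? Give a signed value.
-0.6

Distance in frame 1: 5.0. Distance in frame 2: 4.4.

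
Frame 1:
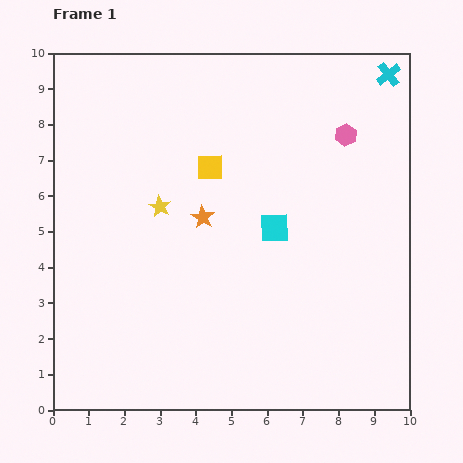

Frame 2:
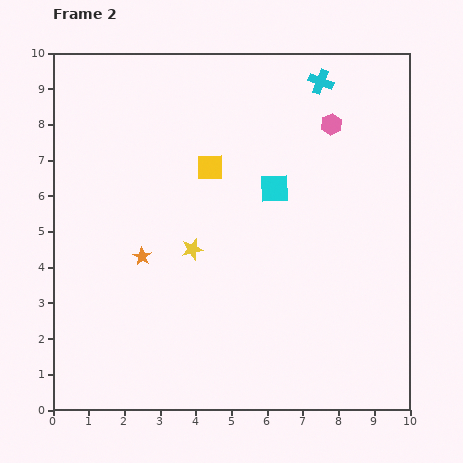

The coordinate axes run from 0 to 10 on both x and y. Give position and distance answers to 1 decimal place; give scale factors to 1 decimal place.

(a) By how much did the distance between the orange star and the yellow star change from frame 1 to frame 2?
+0.2

Distance in frame 1: 1.2. Distance in frame 2: 1.4.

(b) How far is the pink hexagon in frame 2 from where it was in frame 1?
0.5

The pink hexagon moved from (8.2, 7.7) to (7.8, 8.0), a distance of √(0.4² + 0.3²) ≈ 0.5.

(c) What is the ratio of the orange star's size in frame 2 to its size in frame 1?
0.8×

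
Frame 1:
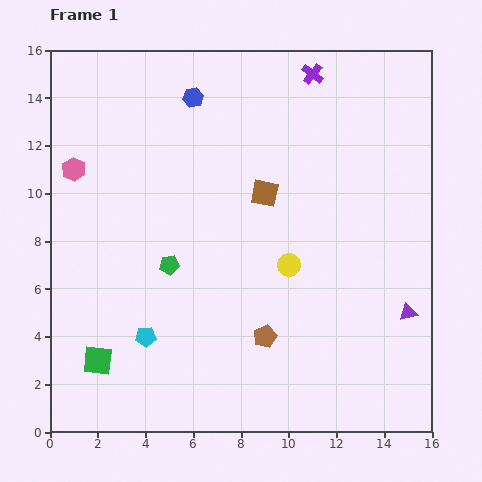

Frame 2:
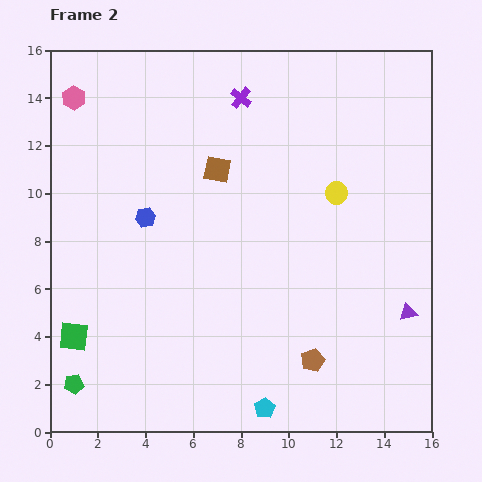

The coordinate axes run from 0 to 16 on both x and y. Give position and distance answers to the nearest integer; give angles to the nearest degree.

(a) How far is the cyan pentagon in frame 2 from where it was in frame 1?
6

The cyan pentagon moved from (4, 4) to (9, 1), a distance of √(5² + 3²) ≈ 6.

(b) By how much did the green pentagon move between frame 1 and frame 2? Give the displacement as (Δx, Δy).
(-4, -5)

The green pentagon was at (5, 7) in frame 1 and (1, 2) in frame 2.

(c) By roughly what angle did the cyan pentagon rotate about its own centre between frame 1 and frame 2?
26° counter-clockwise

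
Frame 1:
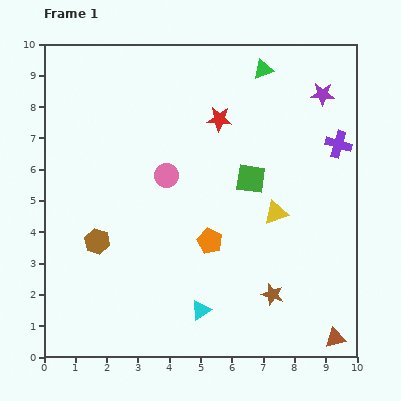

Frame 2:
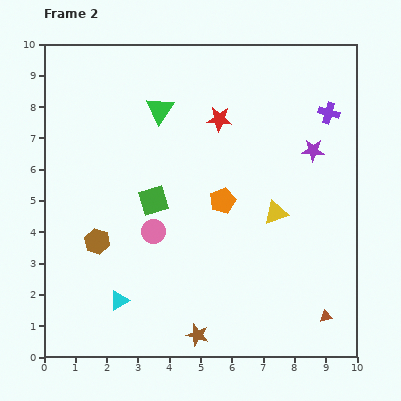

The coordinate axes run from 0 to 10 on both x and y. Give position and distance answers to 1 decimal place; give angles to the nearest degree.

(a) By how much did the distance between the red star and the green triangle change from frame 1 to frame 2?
-0.2

Distance in frame 1: 2.1. Distance in frame 2: 1.9.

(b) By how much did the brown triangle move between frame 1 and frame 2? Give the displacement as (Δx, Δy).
(-0.3, 0.7)

The brown triangle was at (9.3, 0.6) in frame 1 and (9.0, 1.3) in frame 2.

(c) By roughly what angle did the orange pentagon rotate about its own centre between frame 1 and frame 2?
23° clockwise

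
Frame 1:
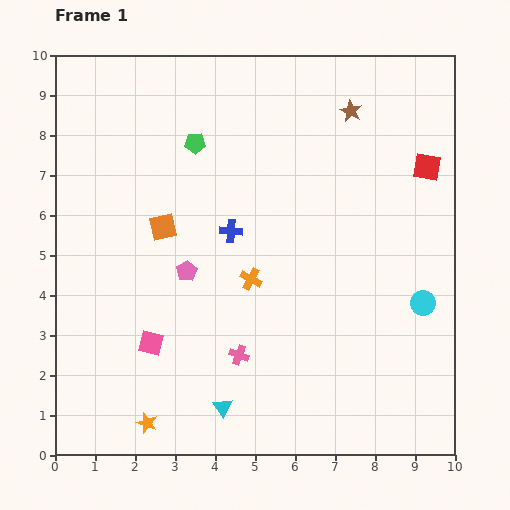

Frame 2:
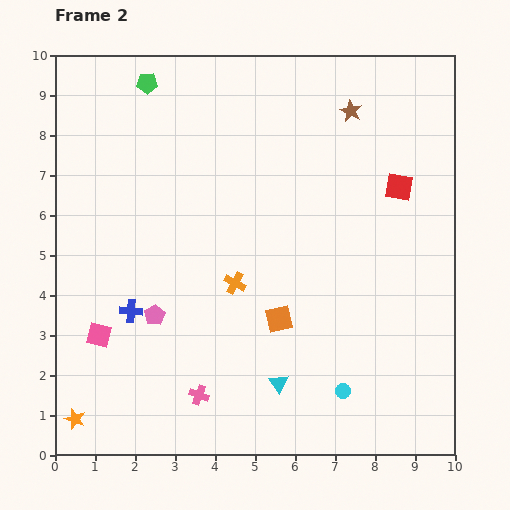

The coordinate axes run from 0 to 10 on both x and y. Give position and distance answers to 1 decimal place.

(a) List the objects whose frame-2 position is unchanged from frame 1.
the brown star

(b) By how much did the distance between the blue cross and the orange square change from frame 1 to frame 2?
+2.0

Distance in frame 1: 1.7. Distance in frame 2: 3.7.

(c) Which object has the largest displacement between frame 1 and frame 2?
the orange square

(moved 3.7; next 3.2)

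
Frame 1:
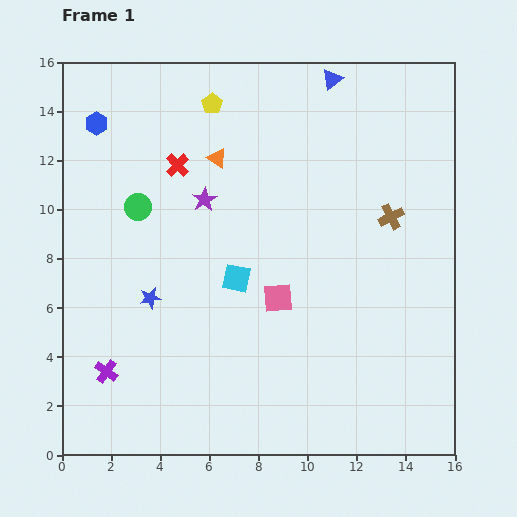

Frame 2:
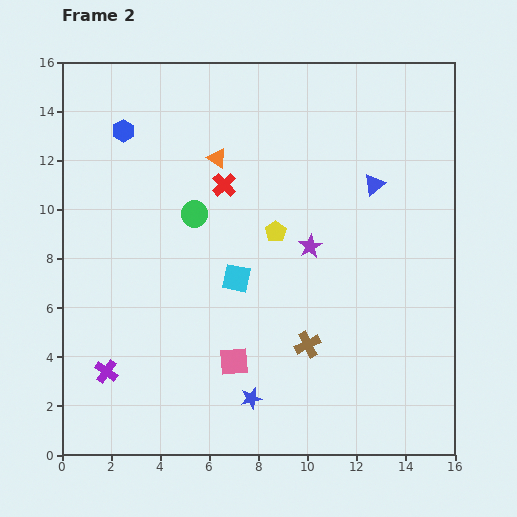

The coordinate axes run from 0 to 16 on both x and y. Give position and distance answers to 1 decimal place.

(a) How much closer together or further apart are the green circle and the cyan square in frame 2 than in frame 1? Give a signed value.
-1.8

Distance in frame 1: 4.9. Distance in frame 2: 3.1.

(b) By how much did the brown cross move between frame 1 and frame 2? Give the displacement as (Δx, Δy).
(-3.4, -5.2)

The brown cross was at (13.4, 9.7) in frame 1 and (10.0, 4.5) in frame 2.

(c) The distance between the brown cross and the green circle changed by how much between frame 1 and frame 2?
-3.3

Distance in frame 1: 10.3. Distance in frame 2: 7.0.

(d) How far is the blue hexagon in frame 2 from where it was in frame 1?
1.1

The blue hexagon moved from (1.4, 13.5) to (2.5, 13.2), a distance of √(1.1² + 0.3²) ≈ 1.1.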